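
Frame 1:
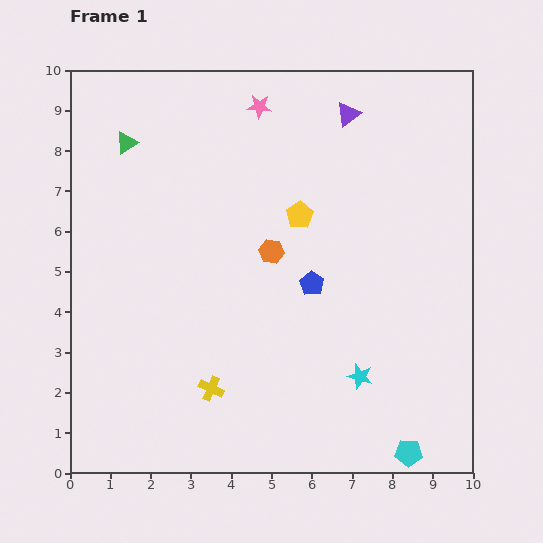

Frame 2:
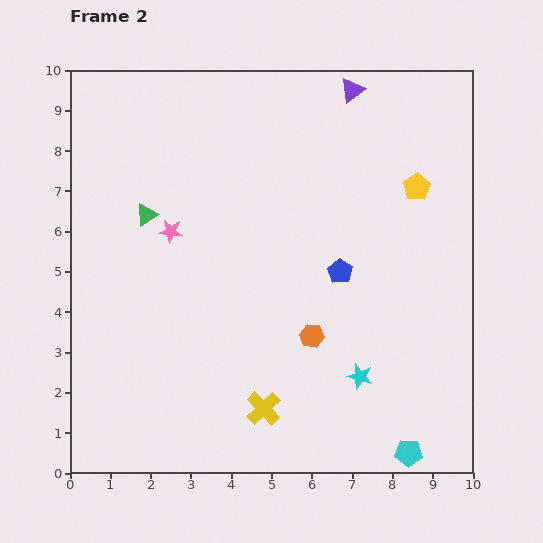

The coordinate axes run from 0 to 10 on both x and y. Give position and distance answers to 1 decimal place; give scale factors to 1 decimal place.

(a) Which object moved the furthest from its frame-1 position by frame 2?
the pink star

(moved 3.8; next 3.0)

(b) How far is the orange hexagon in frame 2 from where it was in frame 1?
2.3

The orange hexagon moved from (5.0, 5.5) to (6.0, 3.4), a distance of √(1.0² + 2.1²) ≈ 2.3.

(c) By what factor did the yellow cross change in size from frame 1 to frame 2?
1.4×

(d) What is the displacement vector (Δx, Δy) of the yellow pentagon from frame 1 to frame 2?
(2.9, 0.7)

The yellow pentagon was at (5.7, 6.4) in frame 1 and (8.6, 7.1) in frame 2.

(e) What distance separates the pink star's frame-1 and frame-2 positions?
3.8

The pink star moved from (4.7, 9.1) to (2.5, 6.0), a distance of √(2.2² + 3.1²) ≈ 3.8.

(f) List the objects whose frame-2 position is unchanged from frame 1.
the cyan pentagon, the cyan star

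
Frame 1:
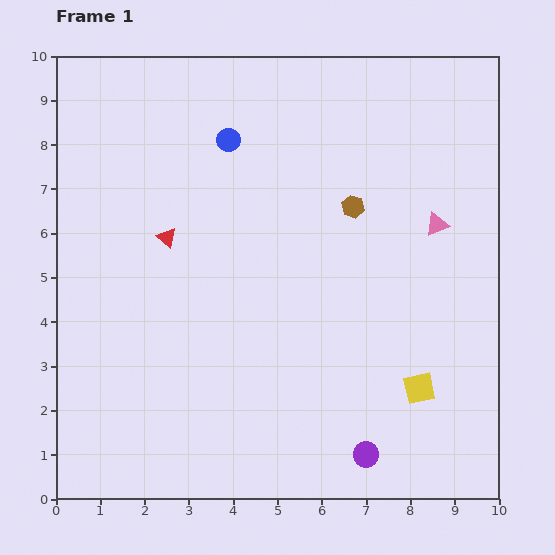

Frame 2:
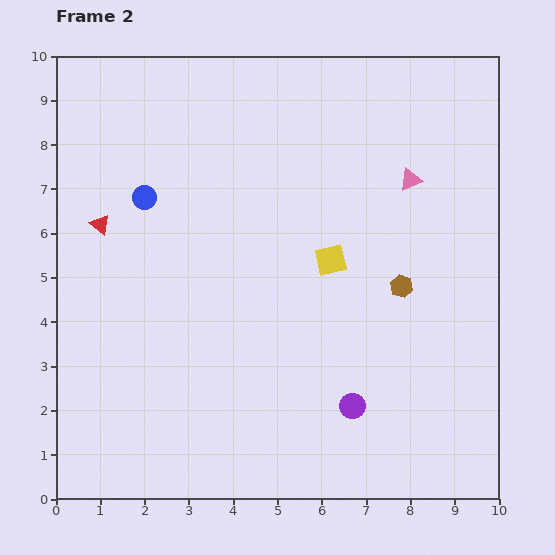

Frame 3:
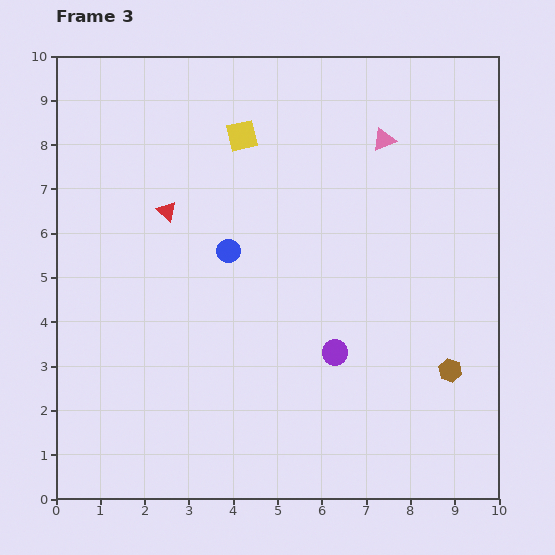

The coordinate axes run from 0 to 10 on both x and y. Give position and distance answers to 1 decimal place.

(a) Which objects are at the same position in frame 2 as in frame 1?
none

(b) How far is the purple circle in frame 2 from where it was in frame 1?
1.1

The purple circle moved from (7.0, 1.0) to (6.7, 2.1), a distance of √(0.3² + 1.1²) ≈ 1.1.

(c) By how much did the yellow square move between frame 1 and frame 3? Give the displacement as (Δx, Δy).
(-4.0, 5.7)

The yellow square was at (8.2, 2.5) in frame 1 and (4.2, 8.2) in frame 3.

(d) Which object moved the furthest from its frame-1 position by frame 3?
the yellow square

(moved 7.0; next 4.3)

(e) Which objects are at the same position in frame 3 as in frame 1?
none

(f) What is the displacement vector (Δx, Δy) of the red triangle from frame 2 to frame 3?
(1.5, 0.3)

The red triangle was at (1.0, 6.2) in frame 2 and (2.5, 6.5) in frame 3.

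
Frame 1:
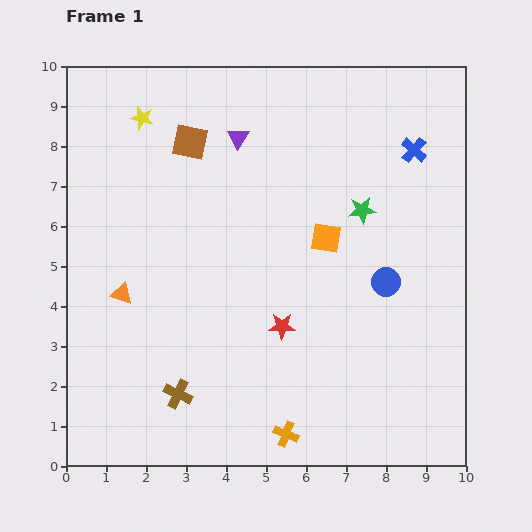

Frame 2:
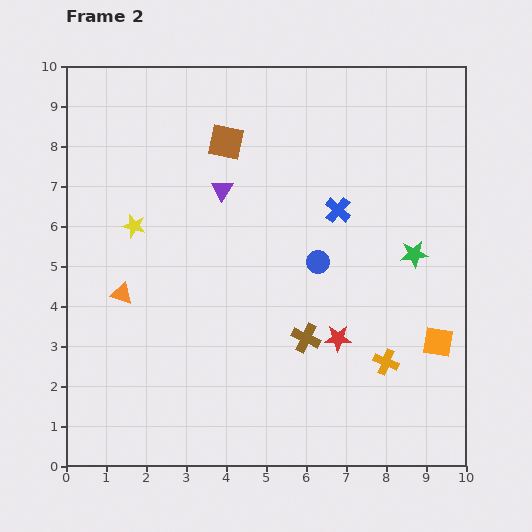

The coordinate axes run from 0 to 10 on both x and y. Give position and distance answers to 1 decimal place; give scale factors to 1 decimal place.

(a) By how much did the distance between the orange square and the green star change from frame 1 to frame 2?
+1.2

Distance in frame 1: 1.1. Distance in frame 2: 2.3.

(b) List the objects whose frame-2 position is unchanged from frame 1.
the orange triangle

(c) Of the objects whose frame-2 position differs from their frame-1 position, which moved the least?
the brown square

(moved 0.9)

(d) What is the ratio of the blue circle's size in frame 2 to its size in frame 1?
0.8×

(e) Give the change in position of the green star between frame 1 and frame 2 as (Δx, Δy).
(1.3, -1.1)

The green star was at (7.4, 6.4) in frame 1 and (8.7, 5.3) in frame 2.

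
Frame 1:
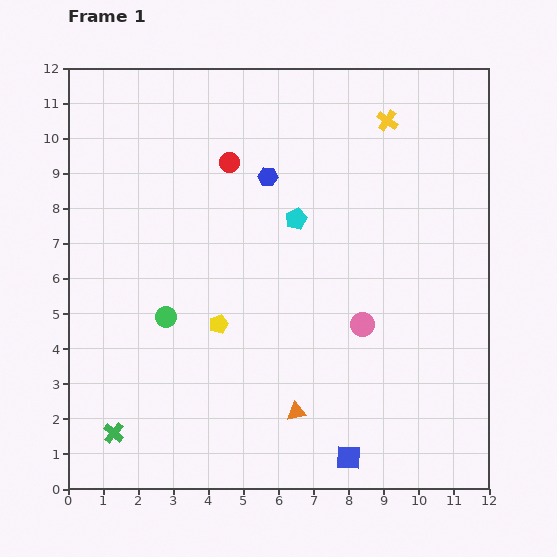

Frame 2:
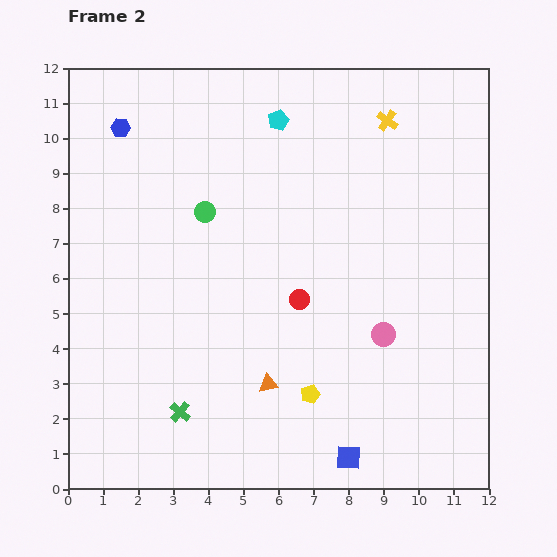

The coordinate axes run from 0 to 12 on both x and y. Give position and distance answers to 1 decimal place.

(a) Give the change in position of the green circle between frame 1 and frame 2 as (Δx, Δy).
(1.1, 3.0)

The green circle was at (2.8, 4.9) in frame 1 and (3.9, 7.9) in frame 2.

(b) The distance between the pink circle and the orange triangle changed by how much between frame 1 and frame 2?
+0.5

Distance in frame 1: 3.1. Distance in frame 2: 3.6.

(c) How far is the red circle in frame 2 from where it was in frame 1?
4.4

The red circle moved from (4.6, 9.3) to (6.6, 5.4), a distance of √(2.0² + 3.9²) ≈ 4.4.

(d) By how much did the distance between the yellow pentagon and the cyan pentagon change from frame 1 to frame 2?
+4.2

Distance in frame 1: 3.7. Distance in frame 2: 7.9.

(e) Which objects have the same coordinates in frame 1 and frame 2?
the blue square, the yellow cross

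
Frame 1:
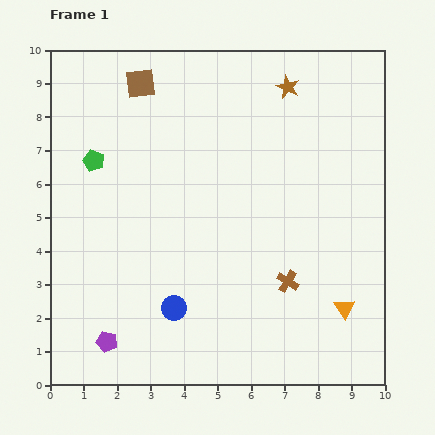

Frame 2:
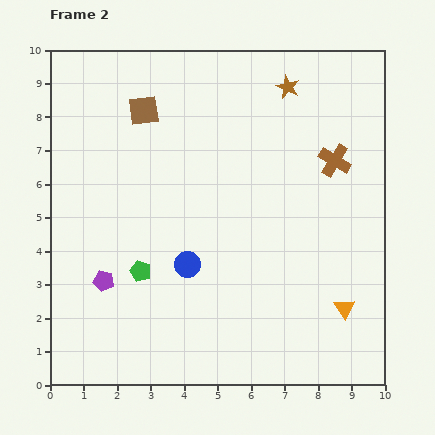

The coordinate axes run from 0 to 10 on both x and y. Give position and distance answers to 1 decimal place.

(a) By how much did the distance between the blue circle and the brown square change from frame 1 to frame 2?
-2.0

Distance in frame 1: 6.8. Distance in frame 2: 4.8.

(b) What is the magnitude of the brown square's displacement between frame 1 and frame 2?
0.8

The brown square moved from (2.7, 9.0) to (2.8, 8.2), a distance of √(0.1² + 0.8²) ≈ 0.8.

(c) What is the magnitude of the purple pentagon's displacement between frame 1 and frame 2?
1.8

The purple pentagon moved from (1.7, 1.3) to (1.6, 3.1), a distance of √(0.1² + 1.8²) ≈ 1.8.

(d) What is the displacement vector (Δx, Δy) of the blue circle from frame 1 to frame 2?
(0.4, 1.3)

The blue circle was at (3.7, 2.3) in frame 1 and (4.1, 3.6) in frame 2.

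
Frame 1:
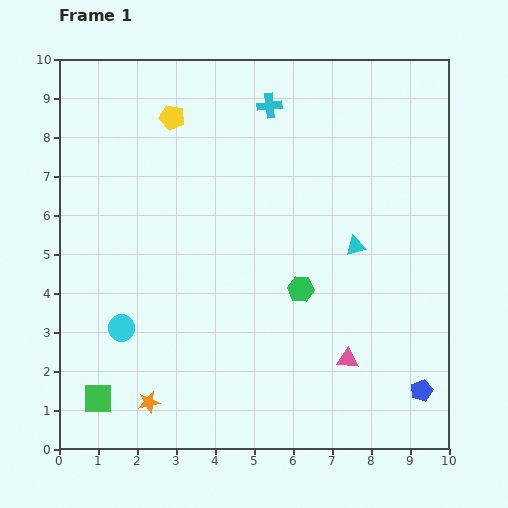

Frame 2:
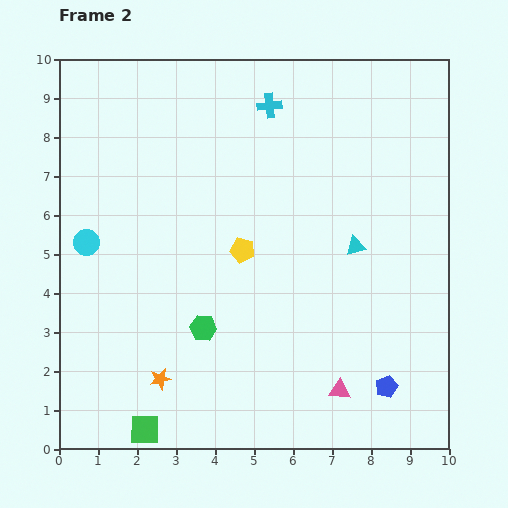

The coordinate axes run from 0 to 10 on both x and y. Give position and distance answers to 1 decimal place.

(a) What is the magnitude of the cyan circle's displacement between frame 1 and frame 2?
2.4

The cyan circle moved from (1.6, 3.1) to (0.7, 5.3), a distance of √(0.9² + 2.2²) ≈ 2.4.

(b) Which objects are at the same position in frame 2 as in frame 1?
the cyan cross, the cyan triangle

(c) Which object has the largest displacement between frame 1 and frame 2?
the yellow pentagon

(moved 3.8; next 2.7)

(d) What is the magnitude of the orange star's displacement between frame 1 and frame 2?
0.7

The orange star moved from (2.3, 1.2) to (2.6, 1.8), a distance of √(0.3² + 0.6²) ≈ 0.7.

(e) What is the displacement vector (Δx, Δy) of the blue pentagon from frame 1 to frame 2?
(-0.9, 0.1)

The blue pentagon was at (9.3, 1.5) in frame 1 and (8.4, 1.6) in frame 2.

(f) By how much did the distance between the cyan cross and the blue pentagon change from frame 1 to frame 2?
-0.5

Distance in frame 1: 8.3. Distance in frame 2: 7.8.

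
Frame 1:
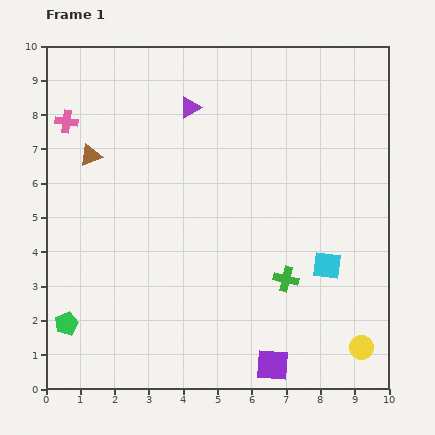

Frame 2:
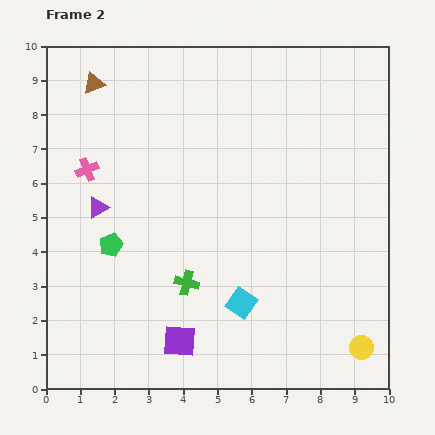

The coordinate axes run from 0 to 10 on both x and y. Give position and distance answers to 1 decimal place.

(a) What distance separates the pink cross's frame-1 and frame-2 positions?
1.5

The pink cross moved from (0.6, 7.8) to (1.2, 6.4), a distance of √(0.6² + 1.4²) ≈ 1.5.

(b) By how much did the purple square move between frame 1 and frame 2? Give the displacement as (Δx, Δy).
(-2.7, 0.7)

The purple square was at (6.6, 0.7) in frame 1 and (3.9, 1.4) in frame 2.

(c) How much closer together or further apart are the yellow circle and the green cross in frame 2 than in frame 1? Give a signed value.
+2.4

Distance in frame 1: 3.0. Distance in frame 2: 5.4.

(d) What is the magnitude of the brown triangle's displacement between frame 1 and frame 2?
2.1

The brown triangle moved from (1.3, 6.8) to (1.4, 8.9), a distance of √(0.1² + 2.1²) ≈ 2.1.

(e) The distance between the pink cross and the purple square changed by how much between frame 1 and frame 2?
-3.6

Distance in frame 1: 9.3. Distance in frame 2: 5.7.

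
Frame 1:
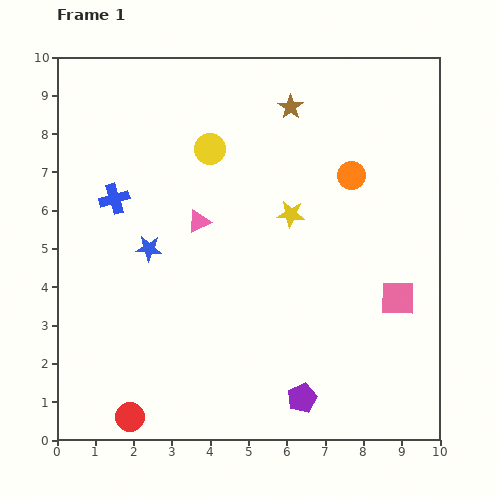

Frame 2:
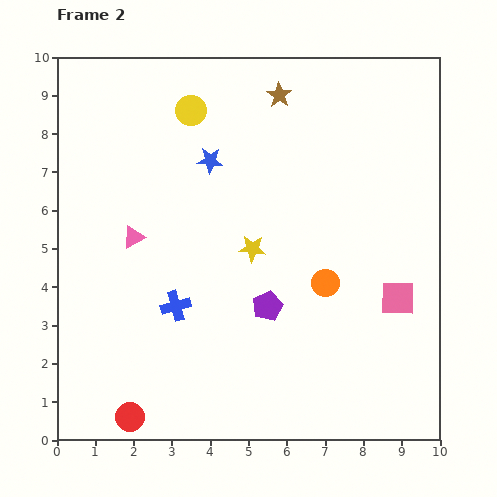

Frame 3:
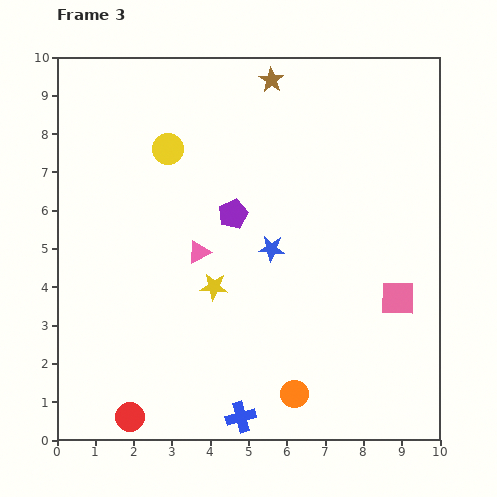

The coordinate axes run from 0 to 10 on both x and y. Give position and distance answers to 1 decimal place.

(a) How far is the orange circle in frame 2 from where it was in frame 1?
2.9

The orange circle moved from (7.7, 6.9) to (7.0, 4.1), a distance of √(0.7² + 2.8²) ≈ 2.9.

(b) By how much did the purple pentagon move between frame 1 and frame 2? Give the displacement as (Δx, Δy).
(-0.9, 2.4)

The purple pentagon was at (6.4, 1.1) in frame 1 and (5.5, 3.5) in frame 2.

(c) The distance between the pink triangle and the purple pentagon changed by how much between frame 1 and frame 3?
-4.0

Distance in frame 1: 5.3. Distance in frame 3: 1.3.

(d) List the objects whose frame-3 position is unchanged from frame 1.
the pink square, the red circle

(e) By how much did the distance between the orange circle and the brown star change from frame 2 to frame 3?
+3.2

Distance in frame 2: 5.0. Distance in frame 3: 8.2.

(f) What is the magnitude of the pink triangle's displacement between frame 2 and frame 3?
1.7

The pink triangle moved from (2.0, 5.3) to (3.7, 4.9), a distance of √(1.7² + 0.4²) ≈ 1.7.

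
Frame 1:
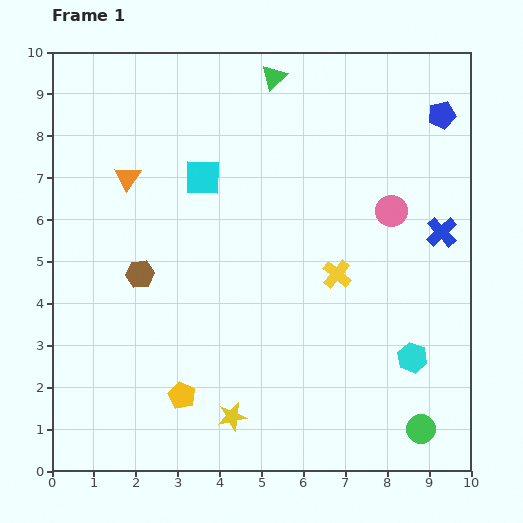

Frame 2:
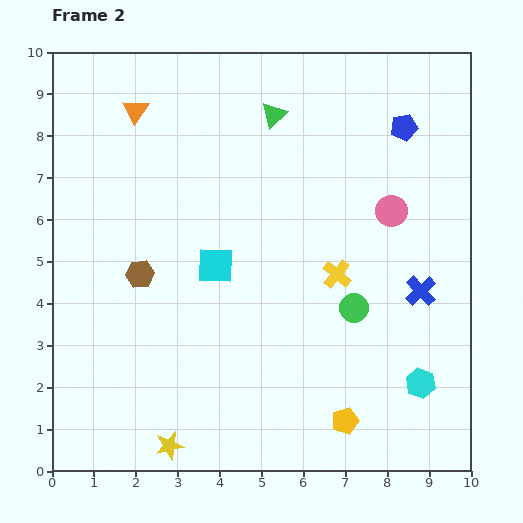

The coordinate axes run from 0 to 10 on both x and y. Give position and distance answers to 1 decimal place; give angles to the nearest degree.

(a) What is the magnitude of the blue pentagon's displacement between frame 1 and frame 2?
0.9

The blue pentagon moved from (9.3, 8.5) to (8.4, 8.2), a distance of √(0.9² + 0.3²) ≈ 0.9.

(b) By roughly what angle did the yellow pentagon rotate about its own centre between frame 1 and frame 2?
28° clockwise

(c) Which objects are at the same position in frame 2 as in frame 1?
the pink circle, the brown hexagon, the yellow cross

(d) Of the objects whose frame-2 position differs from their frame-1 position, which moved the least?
the cyan hexagon

(moved 0.6)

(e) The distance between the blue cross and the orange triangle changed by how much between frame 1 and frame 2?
+0.4

Distance in frame 1: 7.6. Distance in frame 2: 8.0.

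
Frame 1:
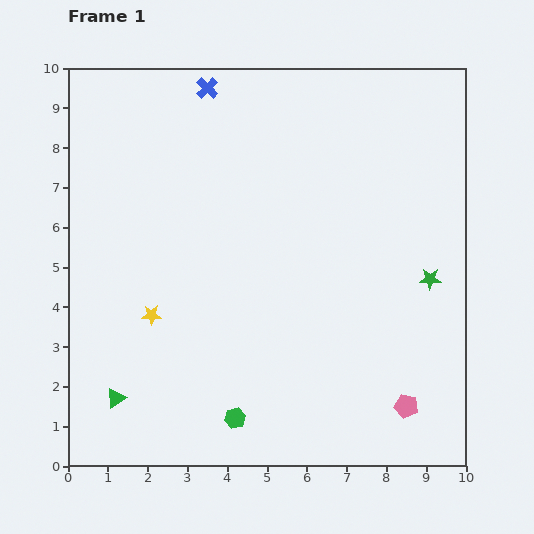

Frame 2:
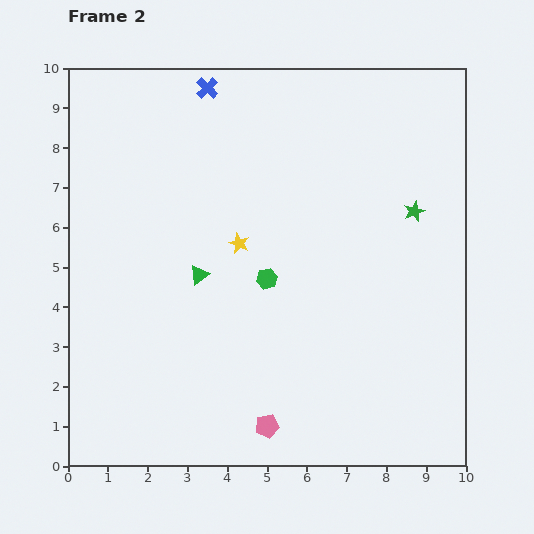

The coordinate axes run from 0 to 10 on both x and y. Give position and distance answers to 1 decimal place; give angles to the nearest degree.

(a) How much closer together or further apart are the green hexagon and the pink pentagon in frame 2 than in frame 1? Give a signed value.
-0.6

Distance in frame 1: 4.3. Distance in frame 2: 3.7.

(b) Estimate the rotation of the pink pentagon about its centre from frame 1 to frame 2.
25° counter-clockwise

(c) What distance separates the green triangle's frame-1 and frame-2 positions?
3.7

The green triangle moved from (1.2, 1.7) to (3.3, 4.8), a distance of √(2.1² + 3.1²) ≈ 3.7.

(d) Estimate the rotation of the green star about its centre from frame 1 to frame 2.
25° counter-clockwise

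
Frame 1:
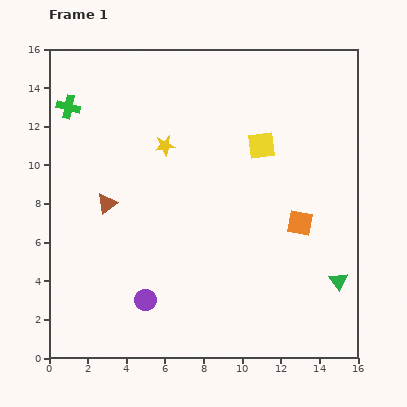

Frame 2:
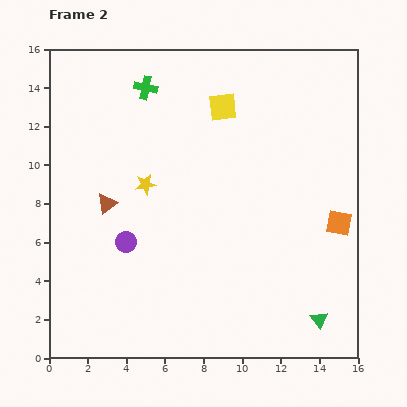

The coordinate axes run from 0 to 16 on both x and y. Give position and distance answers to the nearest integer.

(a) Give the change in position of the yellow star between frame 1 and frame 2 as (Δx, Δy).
(-1, -2)

The yellow star was at (6, 11) in frame 1 and (5, 9) in frame 2.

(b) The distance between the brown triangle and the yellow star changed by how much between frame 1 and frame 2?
-2

Distance in frame 1: 4. Distance in frame 2: 2.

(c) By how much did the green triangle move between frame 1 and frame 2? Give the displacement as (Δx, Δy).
(-1, -2)

The green triangle was at (15, 4) in frame 1 and (14, 2) in frame 2.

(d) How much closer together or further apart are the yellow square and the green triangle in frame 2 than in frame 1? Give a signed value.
+4

Distance in frame 1: 8. Distance in frame 2: 12.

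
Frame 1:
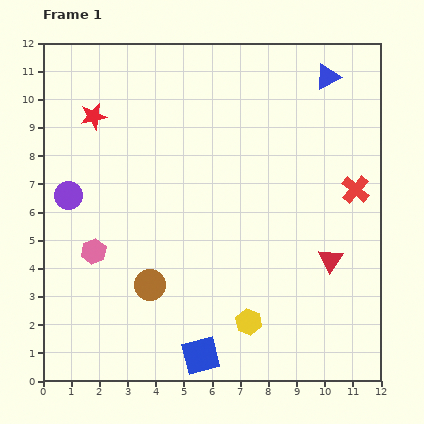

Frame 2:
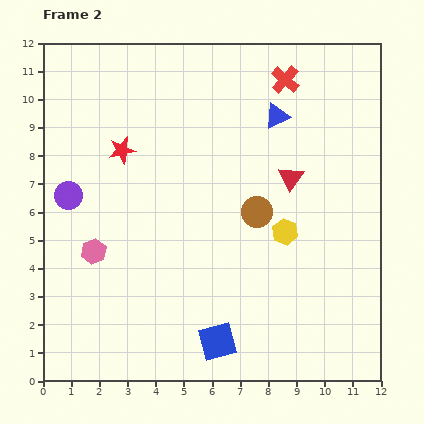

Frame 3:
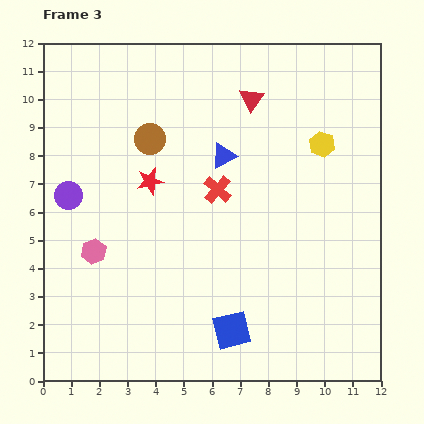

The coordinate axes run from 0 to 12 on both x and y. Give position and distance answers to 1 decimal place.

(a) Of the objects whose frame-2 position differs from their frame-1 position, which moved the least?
the blue square

(moved 0.8)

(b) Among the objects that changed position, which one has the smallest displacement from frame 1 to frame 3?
the blue square

(moved 1.4)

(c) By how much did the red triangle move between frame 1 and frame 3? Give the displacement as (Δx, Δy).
(-2.8, 5.7)

The red triangle was at (10.2, 4.3) in frame 1 and (7.4, 10.0) in frame 3.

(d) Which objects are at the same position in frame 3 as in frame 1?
the pink hexagon, the purple circle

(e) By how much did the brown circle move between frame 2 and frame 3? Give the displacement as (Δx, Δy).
(-3.8, 2.6)

The brown circle was at (7.6, 6.0) in frame 2 and (3.8, 8.6) in frame 3.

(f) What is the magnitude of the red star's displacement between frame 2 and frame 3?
1.5

The red star moved from (2.8, 8.2) to (3.8, 7.1), a distance of √(1.0² + 1.1²) ≈ 1.5.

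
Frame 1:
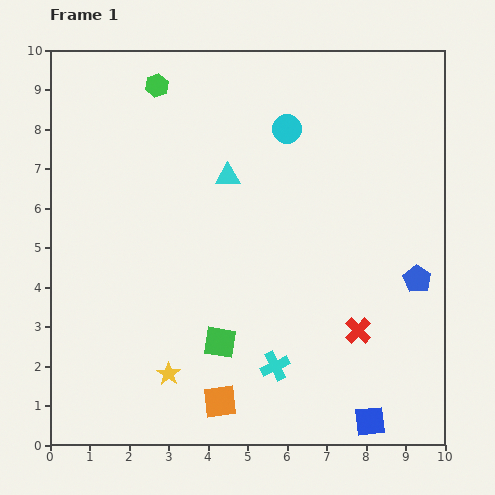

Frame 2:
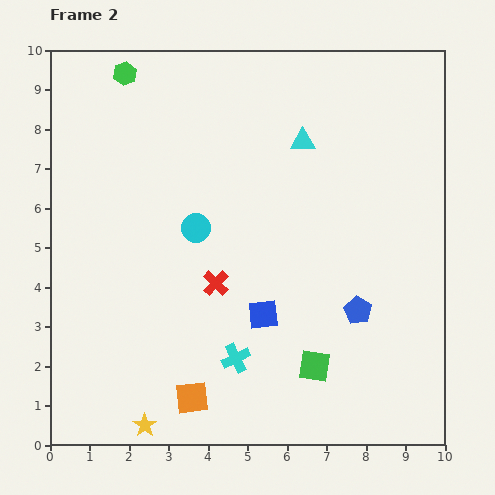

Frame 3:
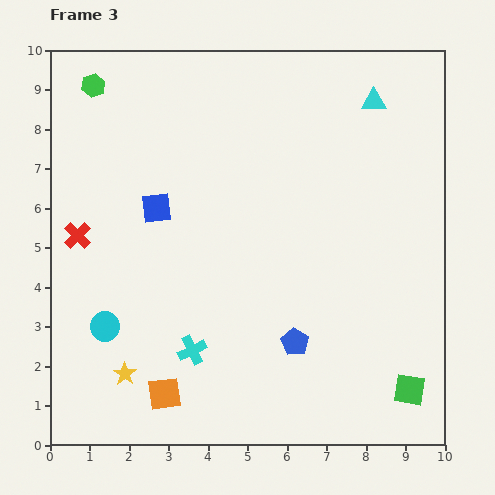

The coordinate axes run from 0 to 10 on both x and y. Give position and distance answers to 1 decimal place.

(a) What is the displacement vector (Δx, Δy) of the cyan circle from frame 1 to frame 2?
(-2.3, -2.5)

The cyan circle was at (6.0, 8.0) in frame 1 and (3.7, 5.5) in frame 2.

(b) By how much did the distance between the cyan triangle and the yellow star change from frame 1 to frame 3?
+4.1

Distance in frame 1: 5.2. Distance in frame 3: 9.3.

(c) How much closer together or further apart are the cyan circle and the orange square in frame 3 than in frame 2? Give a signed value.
-2.0

Distance in frame 2: 4.3. Distance in frame 3: 2.3.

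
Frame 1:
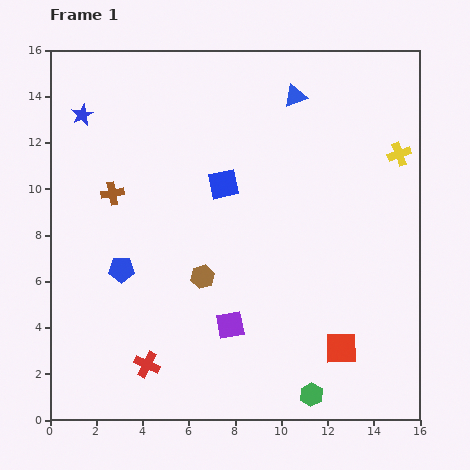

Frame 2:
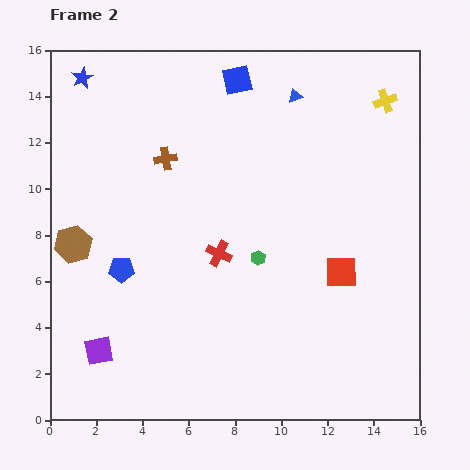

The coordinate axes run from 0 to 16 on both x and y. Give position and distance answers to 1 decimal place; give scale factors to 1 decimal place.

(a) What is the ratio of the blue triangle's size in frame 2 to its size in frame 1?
0.6×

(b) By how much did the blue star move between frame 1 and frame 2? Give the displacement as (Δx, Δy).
(0.0, 1.6)

The blue star was at (1.4, 13.2) in frame 1 and (1.4, 14.8) in frame 2.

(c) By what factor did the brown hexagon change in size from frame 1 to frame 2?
1.6×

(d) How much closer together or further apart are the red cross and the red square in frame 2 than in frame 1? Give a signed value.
-3.0

Distance in frame 1: 8.4. Distance in frame 2: 5.4.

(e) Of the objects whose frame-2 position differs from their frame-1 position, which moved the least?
the blue star

(moved 1.6)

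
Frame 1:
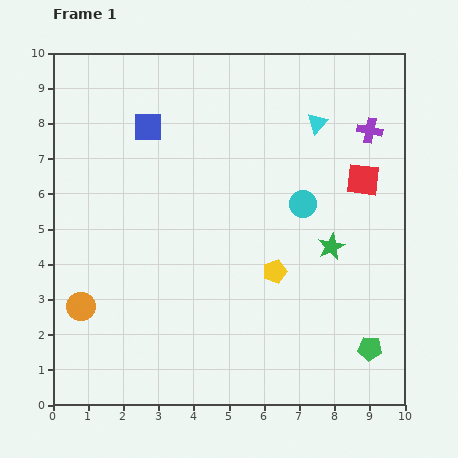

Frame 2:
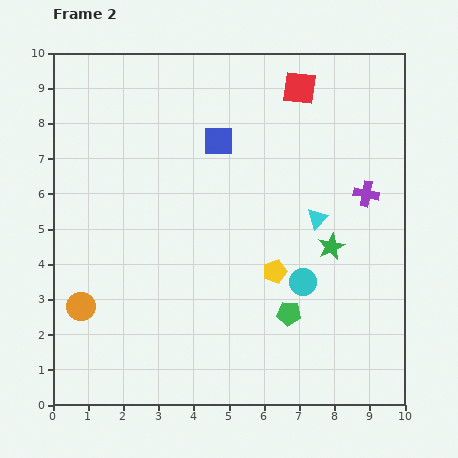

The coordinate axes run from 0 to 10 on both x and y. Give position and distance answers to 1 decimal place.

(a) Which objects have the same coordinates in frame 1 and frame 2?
the green star, the yellow pentagon, the orange circle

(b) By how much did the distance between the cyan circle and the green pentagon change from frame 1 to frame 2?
-3.5

Distance in frame 1: 4.5. Distance in frame 2: 1.0.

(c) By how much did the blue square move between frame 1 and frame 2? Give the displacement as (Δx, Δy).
(2.0, -0.4)

The blue square was at (2.7, 7.9) in frame 1 and (4.7, 7.5) in frame 2.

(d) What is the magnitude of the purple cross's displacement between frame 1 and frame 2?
1.8

The purple cross moved from (9.0, 7.8) to (8.9, 6.0), a distance of √(0.1² + 1.8²) ≈ 1.8.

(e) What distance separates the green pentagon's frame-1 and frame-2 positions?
2.5

The green pentagon moved from (9.0, 1.6) to (6.7, 2.6), a distance of √(2.3² + 1.0²) ≈ 2.5.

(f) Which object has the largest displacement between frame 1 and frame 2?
the red square

(moved 3.2; next 2.7)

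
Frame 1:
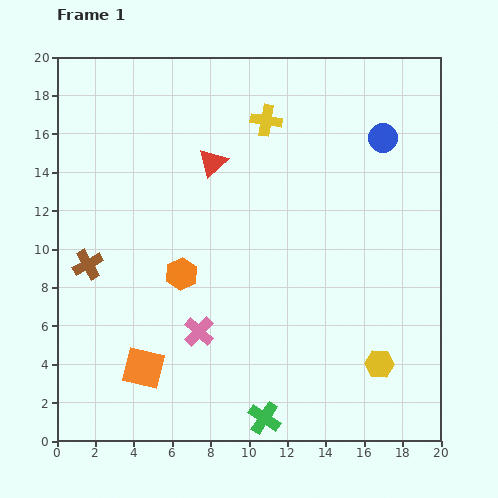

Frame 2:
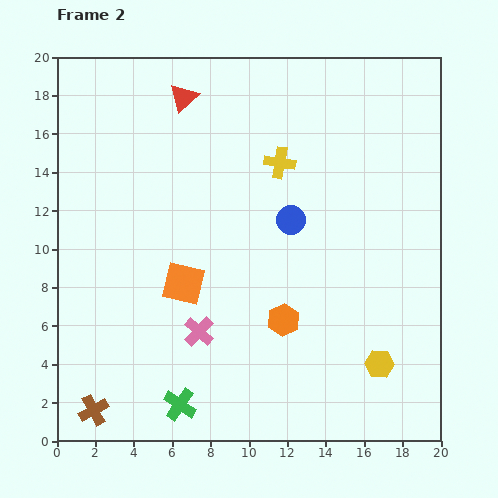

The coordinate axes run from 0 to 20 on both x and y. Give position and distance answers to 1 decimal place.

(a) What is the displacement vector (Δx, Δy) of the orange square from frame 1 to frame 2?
(2.1, 4.4)

The orange square was at (4.5, 3.8) in frame 1 and (6.6, 8.2) in frame 2.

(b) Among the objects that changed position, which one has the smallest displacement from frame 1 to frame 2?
the yellow cross

(moved 2.3)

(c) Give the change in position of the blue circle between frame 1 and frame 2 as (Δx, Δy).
(-4.8, -4.3)

The blue circle was at (17.0, 15.8) in frame 1 and (12.2, 11.5) in frame 2.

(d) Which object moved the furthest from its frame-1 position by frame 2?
the brown cross

(moved 7.6; next 6.4)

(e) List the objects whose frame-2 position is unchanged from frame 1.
the pink cross, the yellow hexagon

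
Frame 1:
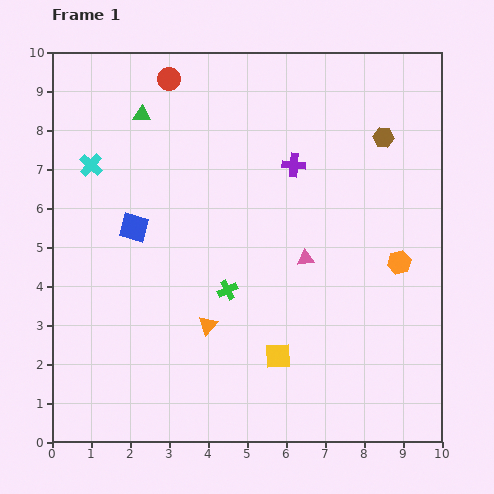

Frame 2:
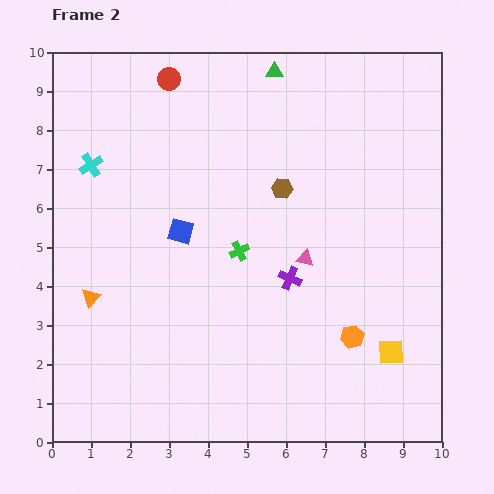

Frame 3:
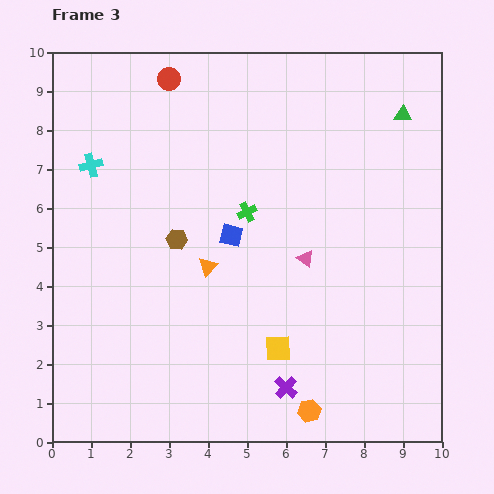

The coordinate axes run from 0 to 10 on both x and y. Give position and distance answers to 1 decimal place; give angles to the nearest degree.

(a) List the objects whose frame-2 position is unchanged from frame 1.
the red circle, the pink triangle, the cyan cross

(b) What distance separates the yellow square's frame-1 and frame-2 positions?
2.9

The yellow square moved from (5.8, 2.2) to (8.7, 2.3), a distance of √(2.9² + 0.1²) ≈ 2.9.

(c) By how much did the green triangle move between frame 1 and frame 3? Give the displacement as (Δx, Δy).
(6.7, 0.0)

The green triangle was at (2.3, 8.4) in frame 1 and (9.0, 8.4) in frame 3.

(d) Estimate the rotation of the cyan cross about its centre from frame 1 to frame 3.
36° clockwise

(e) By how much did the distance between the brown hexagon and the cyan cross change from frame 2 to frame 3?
-2.0

Distance in frame 2: 4.9. Distance in frame 3: 2.9.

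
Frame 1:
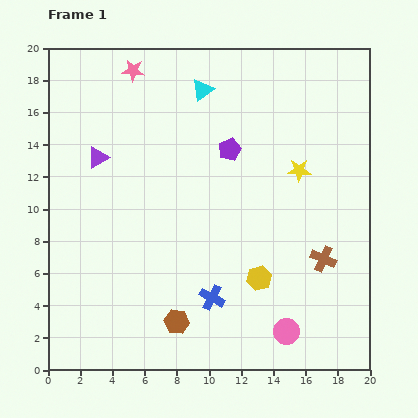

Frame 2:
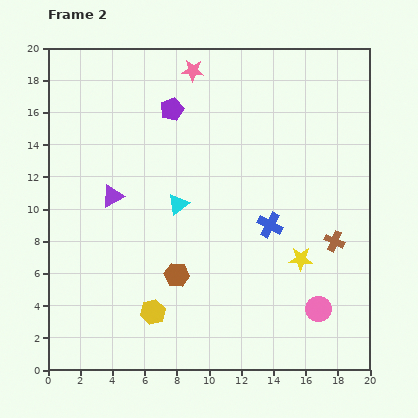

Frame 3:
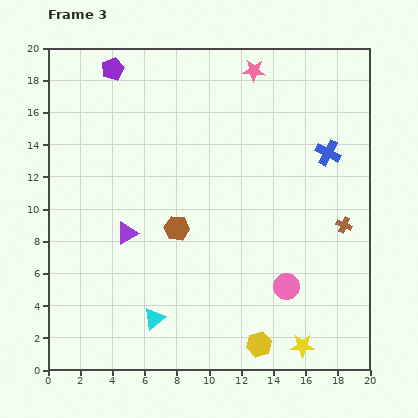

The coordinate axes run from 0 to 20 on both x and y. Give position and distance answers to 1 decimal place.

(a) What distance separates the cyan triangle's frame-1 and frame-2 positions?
7.3

The cyan triangle moved from (9.6, 17.4) to (8.1, 10.3), a distance of √(1.5² + 7.1²) ≈ 7.3.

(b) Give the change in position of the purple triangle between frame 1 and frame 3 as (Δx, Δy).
(1.8, -4.7)

The purple triangle was at (3.1, 13.2) in frame 1 and (4.9, 8.5) in frame 3.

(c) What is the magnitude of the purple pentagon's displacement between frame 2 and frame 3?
4.5

The purple pentagon moved from (7.7, 16.2) to (4.0, 18.7), a distance of √(3.7² + 2.5²) ≈ 4.5.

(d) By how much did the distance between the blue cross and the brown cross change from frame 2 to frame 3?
+0.5

Distance in frame 2: 4.1. Distance in frame 3: 4.6.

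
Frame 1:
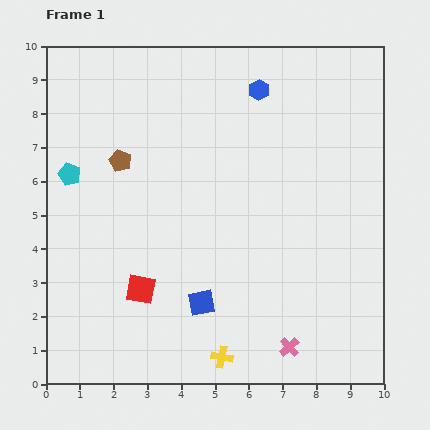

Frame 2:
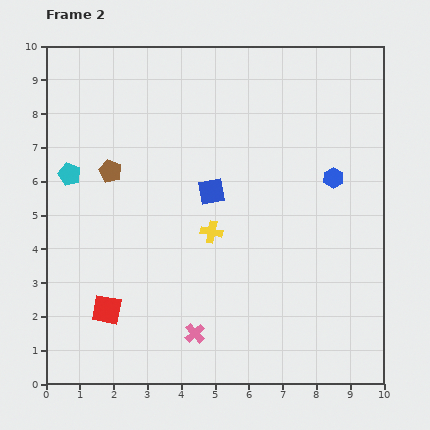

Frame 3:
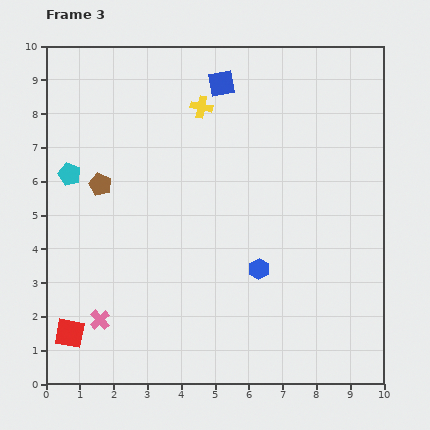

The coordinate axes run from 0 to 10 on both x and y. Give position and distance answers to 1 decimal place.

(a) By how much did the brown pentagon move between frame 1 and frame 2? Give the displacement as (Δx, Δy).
(-0.3, -0.3)

The brown pentagon was at (2.2, 6.6) in frame 1 and (1.9, 6.3) in frame 2.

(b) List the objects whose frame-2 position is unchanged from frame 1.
the cyan pentagon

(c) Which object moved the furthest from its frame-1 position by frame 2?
the yellow cross

(moved 3.7; next 3.4)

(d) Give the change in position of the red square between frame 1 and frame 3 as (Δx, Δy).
(-2.1, -1.3)

The red square was at (2.8, 2.8) in frame 1 and (0.7, 1.5) in frame 3.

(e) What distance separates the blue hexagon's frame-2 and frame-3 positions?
3.5

The blue hexagon moved from (8.5, 6.1) to (6.3, 3.4), a distance of √(2.2² + 2.7²) ≈ 3.5.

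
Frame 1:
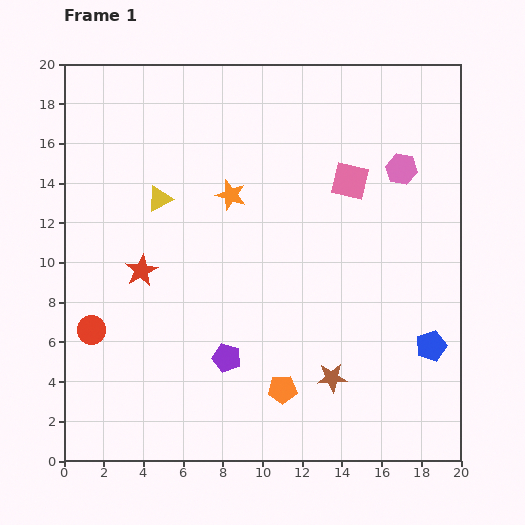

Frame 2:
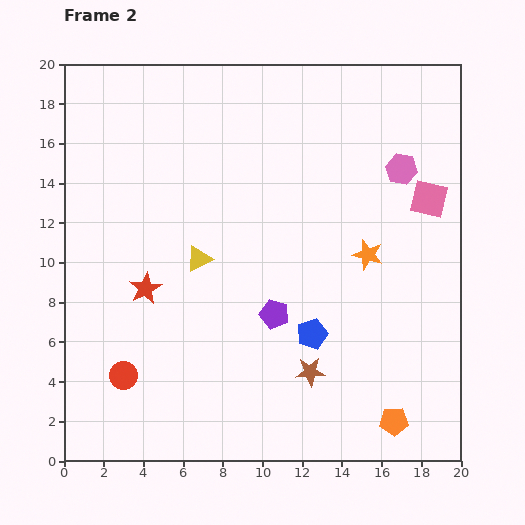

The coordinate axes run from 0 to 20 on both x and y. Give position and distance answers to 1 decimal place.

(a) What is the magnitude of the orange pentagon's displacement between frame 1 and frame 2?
5.8

The orange pentagon moved from (11.0, 3.6) to (16.6, 2.0), a distance of √(5.6² + 1.6²) ≈ 5.8.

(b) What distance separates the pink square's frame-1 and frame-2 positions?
4.1

The pink square moved from (14.4, 14.1) to (18.4, 13.2), a distance of √(4.0² + 0.9²) ≈ 4.1.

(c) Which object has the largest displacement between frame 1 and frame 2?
the orange star

(moved 7.5; next 6.0)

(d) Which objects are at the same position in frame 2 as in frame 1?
the pink hexagon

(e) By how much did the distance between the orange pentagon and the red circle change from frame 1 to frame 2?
+3.7

Distance in frame 1: 10.1. Distance in frame 2: 13.8.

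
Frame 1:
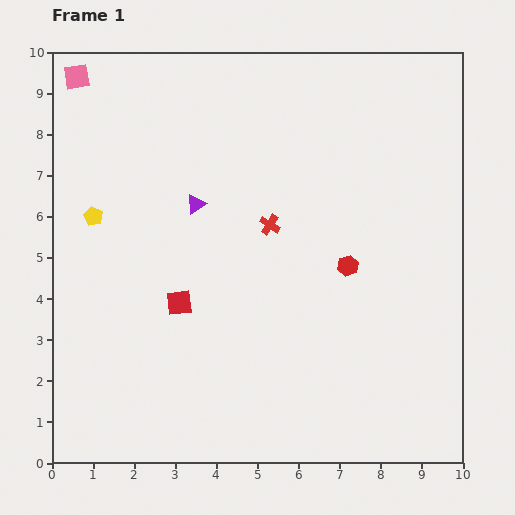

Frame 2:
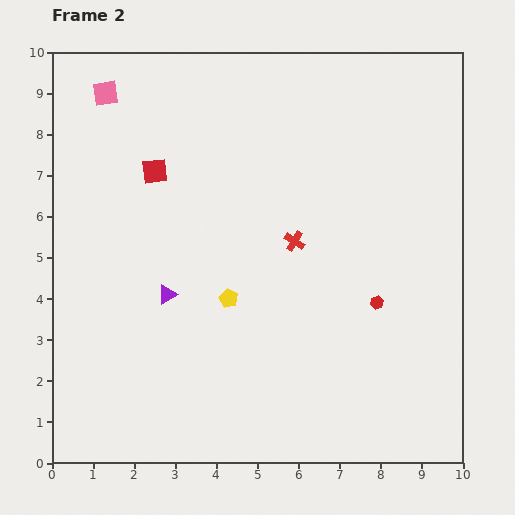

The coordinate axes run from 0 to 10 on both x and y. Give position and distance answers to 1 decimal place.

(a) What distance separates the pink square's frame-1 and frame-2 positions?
0.8

The pink square moved from (0.6, 9.4) to (1.3, 9.0), a distance of √(0.7² + 0.4²) ≈ 0.8.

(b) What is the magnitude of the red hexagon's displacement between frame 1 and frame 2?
1.1

The red hexagon moved from (7.2, 4.8) to (7.9, 3.9), a distance of √(0.7² + 0.9²) ≈ 1.1.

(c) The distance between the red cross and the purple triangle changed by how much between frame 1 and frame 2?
+1.5

Distance in frame 1: 1.9. Distance in frame 2: 3.4.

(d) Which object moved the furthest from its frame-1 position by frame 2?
the yellow pentagon

(moved 3.9; next 3.3)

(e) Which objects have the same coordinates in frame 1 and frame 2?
none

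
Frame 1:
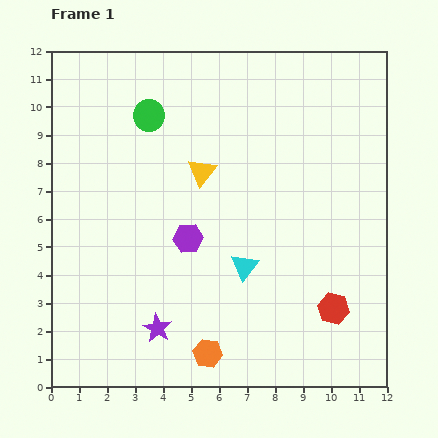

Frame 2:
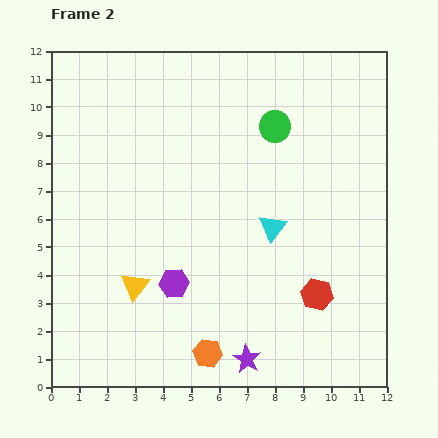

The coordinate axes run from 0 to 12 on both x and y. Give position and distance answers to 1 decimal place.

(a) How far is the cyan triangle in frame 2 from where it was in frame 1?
1.7

The cyan triangle moved from (6.9, 4.3) to (7.9, 5.7), a distance of √(1.0² + 1.4²) ≈ 1.7.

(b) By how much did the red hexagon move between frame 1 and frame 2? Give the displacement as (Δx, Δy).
(-0.6, 0.5)

The red hexagon was at (10.1, 2.8) in frame 1 and (9.5, 3.3) in frame 2.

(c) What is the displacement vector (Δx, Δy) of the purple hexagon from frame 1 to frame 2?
(-0.5, -1.6)

The purple hexagon was at (4.9, 5.3) in frame 1 and (4.4, 3.7) in frame 2.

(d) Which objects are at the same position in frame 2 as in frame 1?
the orange hexagon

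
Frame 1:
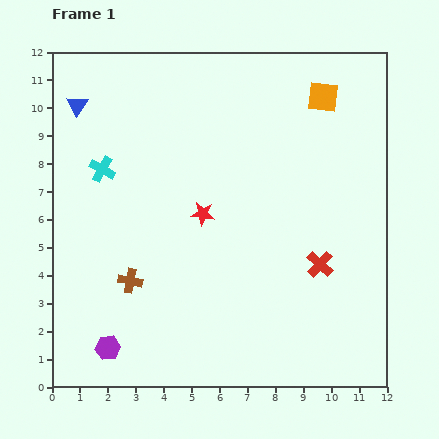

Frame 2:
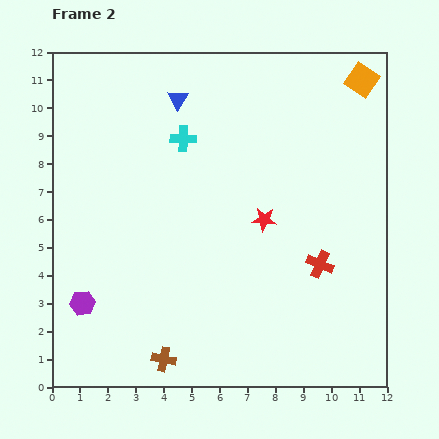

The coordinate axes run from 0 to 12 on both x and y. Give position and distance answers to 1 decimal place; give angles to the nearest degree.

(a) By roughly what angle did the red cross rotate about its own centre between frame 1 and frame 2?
18° counter-clockwise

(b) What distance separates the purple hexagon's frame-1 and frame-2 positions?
1.8

The purple hexagon moved from (2.0, 1.4) to (1.1, 3.0), a distance of √(0.9² + 1.6²) ≈ 1.8.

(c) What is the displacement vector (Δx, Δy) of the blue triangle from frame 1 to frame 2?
(3.6, 0.2)

The blue triangle was at (0.9, 10.1) in frame 1 and (4.5, 10.3) in frame 2.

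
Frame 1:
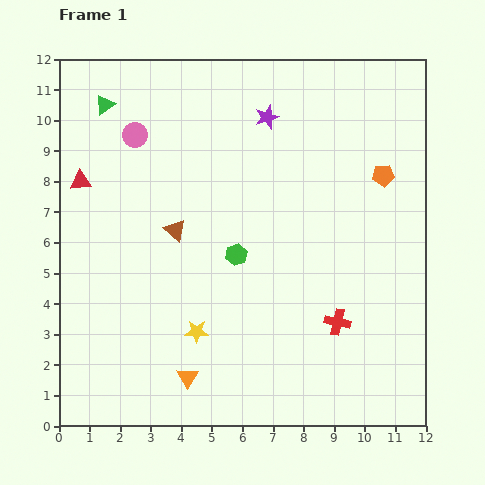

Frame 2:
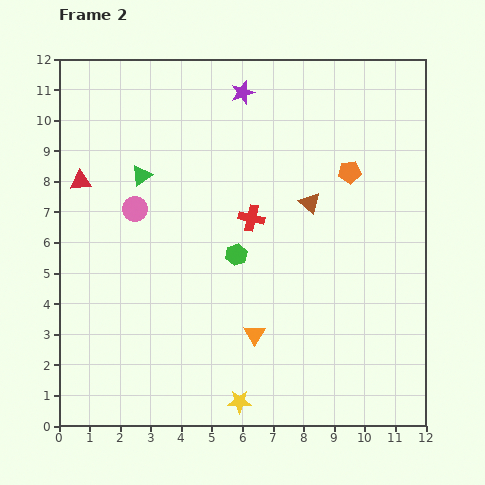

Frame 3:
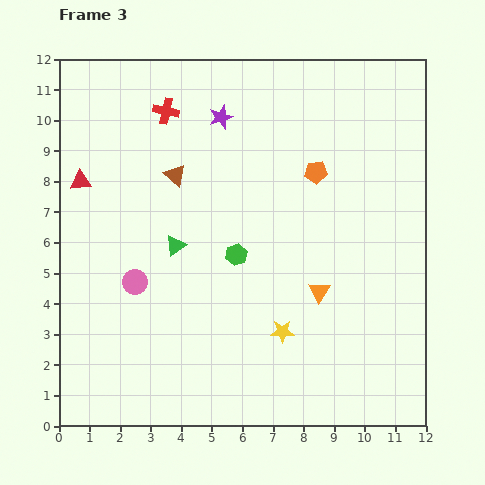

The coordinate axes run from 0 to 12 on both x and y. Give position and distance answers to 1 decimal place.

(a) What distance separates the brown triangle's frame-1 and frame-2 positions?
4.5

The brown triangle moved from (3.8, 6.4) to (8.2, 7.3), a distance of √(4.4² + 0.9²) ≈ 4.5.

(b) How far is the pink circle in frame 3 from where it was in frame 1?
4.8

The pink circle moved from (2.5, 9.5) to (2.5, 4.7), a distance of √(0.0² + 4.8²) ≈ 4.8.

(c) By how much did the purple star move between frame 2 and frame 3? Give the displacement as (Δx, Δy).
(-0.7, -0.8)

The purple star was at (6.0, 10.9) in frame 2 and (5.3, 10.1) in frame 3.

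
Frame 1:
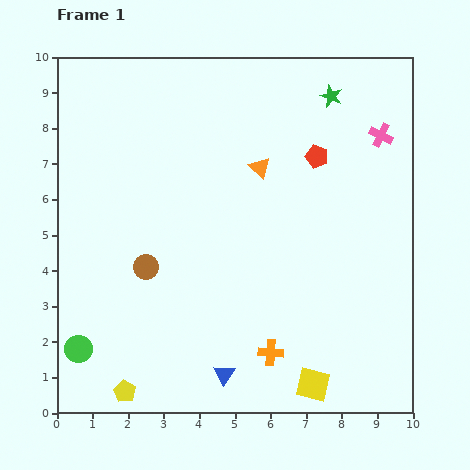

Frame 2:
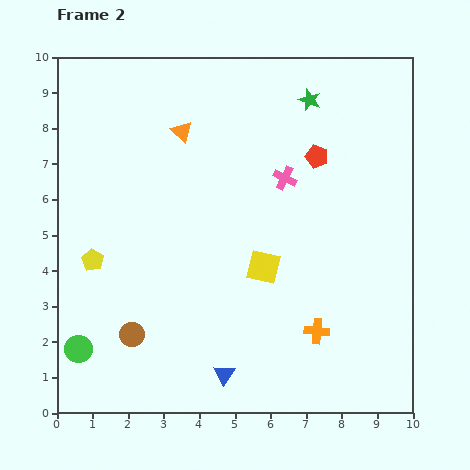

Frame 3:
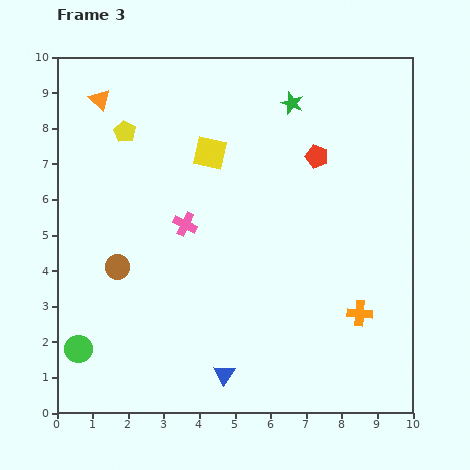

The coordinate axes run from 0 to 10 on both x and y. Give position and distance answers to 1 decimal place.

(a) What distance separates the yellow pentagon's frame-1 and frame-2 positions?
3.8

The yellow pentagon moved from (1.9, 0.6) to (1.0, 4.3), a distance of √(0.9² + 3.7²) ≈ 3.8.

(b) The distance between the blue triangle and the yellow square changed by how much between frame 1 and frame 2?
+0.7

Distance in frame 1: 2.5. Distance in frame 2: 3.2.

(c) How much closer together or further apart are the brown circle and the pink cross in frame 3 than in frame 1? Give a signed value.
-5.4

Distance in frame 1: 7.6. Distance in frame 3: 2.2.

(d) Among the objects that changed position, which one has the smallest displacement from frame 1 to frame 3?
the brown circle

(moved 0.8)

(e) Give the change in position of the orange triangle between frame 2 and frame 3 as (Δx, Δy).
(-2.3, 0.9)

The orange triangle was at (3.5, 7.9) in frame 2 and (1.2, 8.8) in frame 3.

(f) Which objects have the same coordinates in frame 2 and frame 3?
the blue triangle, the green circle, the red pentagon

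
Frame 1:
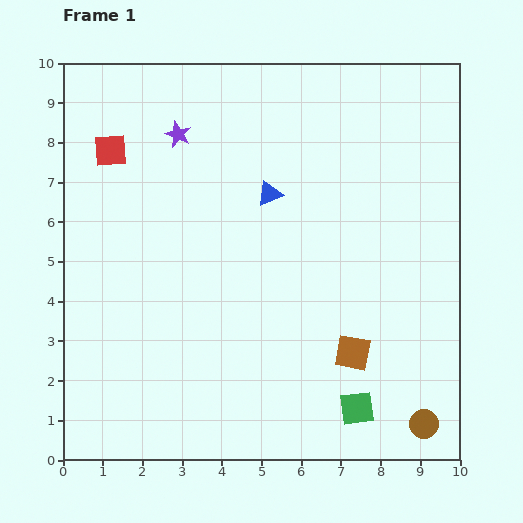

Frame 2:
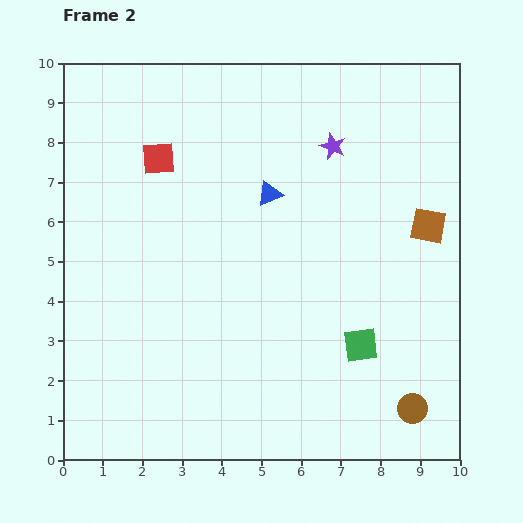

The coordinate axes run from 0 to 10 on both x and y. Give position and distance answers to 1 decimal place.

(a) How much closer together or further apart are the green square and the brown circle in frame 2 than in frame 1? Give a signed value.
+0.4

Distance in frame 1: 1.7. Distance in frame 2: 2.1.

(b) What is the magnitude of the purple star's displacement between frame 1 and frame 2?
3.9

The purple star moved from (2.9, 8.2) to (6.8, 7.9), a distance of √(3.9² + 0.3²) ≈ 3.9.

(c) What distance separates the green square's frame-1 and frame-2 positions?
1.6

The green square moved from (7.4, 1.3) to (7.5, 2.9), a distance of √(0.1² + 1.6²) ≈ 1.6.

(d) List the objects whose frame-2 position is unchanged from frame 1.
the blue triangle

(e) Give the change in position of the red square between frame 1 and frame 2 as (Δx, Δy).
(1.2, -0.2)

The red square was at (1.2, 7.8) in frame 1 and (2.4, 7.6) in frame 2.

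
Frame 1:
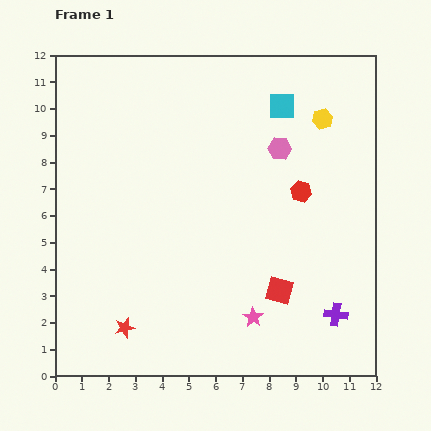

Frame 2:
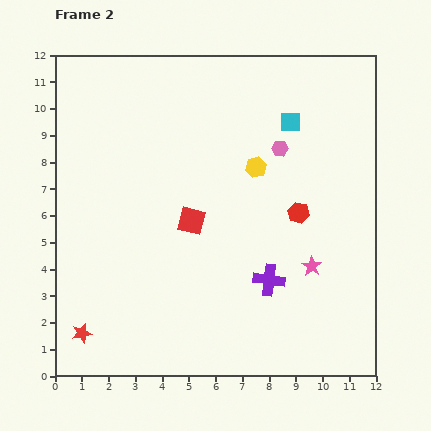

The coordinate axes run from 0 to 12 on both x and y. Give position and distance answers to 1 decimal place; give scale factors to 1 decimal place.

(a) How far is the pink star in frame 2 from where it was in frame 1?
2.9

The pink star moved from (7.4, 2.2) to (9.6, 4.1), a distance of √(2.2² + 1.9²) ≈ 2.9.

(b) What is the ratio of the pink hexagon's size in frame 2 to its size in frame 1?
0.7×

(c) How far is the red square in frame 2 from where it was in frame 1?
4.2

The red square moved from (8.4, 3.2) to (5.1, 5.8), a distance of √(3.3² + 2.6²) ≈ 4.2.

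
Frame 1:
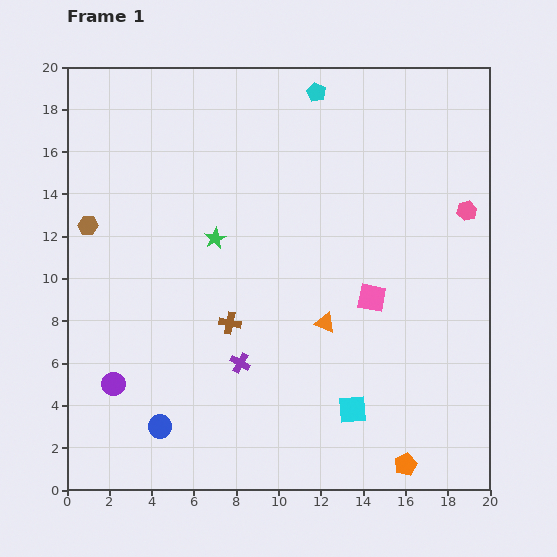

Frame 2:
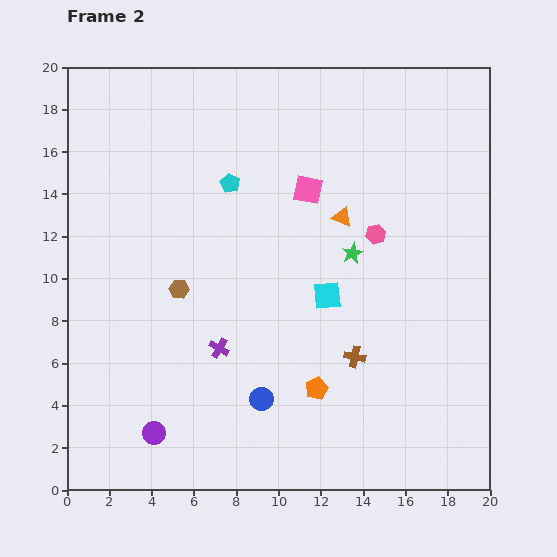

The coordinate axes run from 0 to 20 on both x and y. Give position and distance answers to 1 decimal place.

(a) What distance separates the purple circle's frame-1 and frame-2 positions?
3.0

The purple circle moved from (2.2, 5.0) to (4.1, 2.7), a distance of √(1.9² + 2.3²) ≈ 3.0.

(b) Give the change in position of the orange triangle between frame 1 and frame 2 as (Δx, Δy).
(0.8, 5.0)

The orange triangle was at (12.2, 7.9) in frame 1 and (13.0, 12.9) in frame 2.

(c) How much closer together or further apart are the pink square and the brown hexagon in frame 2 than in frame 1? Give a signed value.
-6.1

Distance in frame 1: 13.8. Distance in frame 2: 7.7.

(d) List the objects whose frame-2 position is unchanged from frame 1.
none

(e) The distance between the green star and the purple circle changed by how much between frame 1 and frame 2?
+4.3

Distance in frame 1: 8.4. Distance in frame 2: 12.7.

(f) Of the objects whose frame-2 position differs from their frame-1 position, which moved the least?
the purple cross

(moved 1.2)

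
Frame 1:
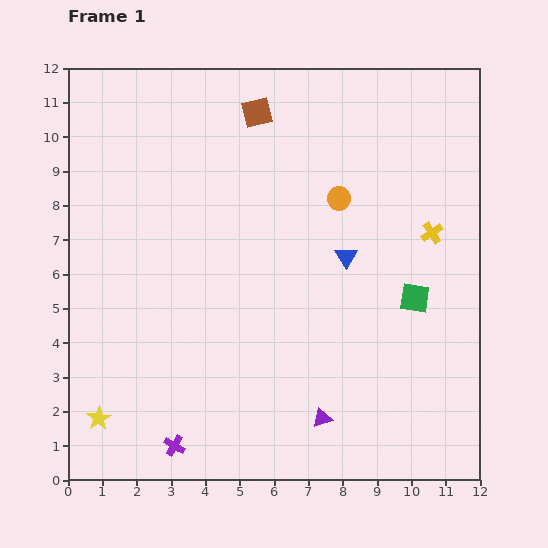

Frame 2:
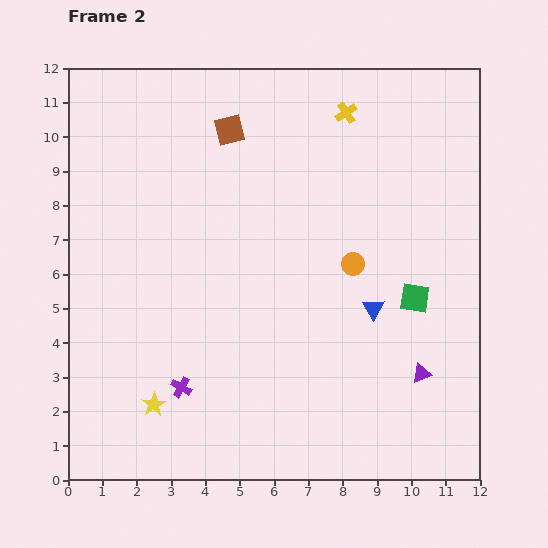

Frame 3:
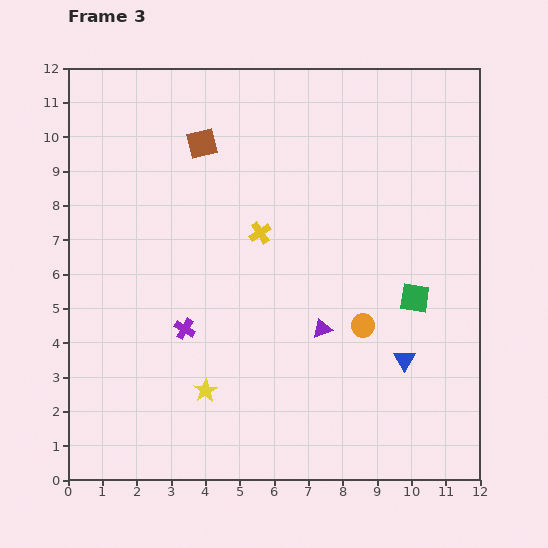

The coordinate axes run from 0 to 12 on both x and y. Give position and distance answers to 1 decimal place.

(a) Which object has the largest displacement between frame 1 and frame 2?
the yellow cross

(moved 4.3; next 3.2)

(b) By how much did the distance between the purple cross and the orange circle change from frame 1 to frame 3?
-3.5

Distance in frame 1: 8.7. Distance in frame 3: 5.2.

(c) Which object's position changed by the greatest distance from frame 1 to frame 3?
the yellow cross

(moved 5.0; next 3.8)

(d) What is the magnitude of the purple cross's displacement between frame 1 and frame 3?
3.4

The purple cross moved from (3.1, 1.0) to (3.4, 4.4), a distance of √(0.3² + 3.4²) ≈ 3.4.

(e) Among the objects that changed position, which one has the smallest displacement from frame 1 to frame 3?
the brown square

(moved 1.8)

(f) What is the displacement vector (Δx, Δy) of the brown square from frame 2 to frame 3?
(-0.8, -0.4)

The brown square was at (4.7, 10.2) in frame 2 and (3.9, 9.8) in frame 3.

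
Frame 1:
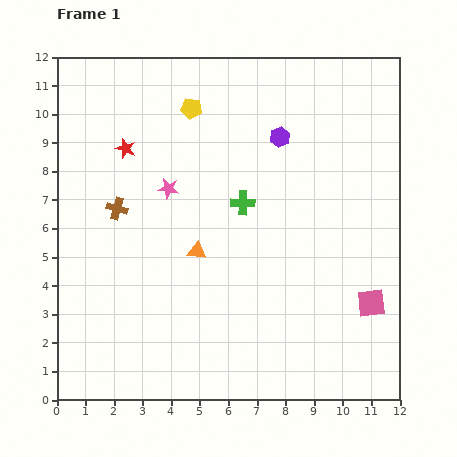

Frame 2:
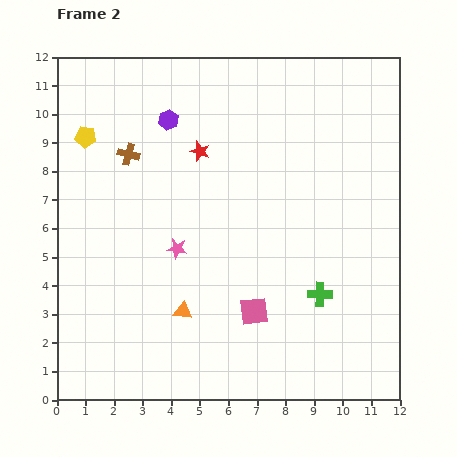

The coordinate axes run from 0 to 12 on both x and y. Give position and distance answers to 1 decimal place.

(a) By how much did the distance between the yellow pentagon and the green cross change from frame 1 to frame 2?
+6.1

Distance in frame 1: 3.8. Distance in frame 2: 9.9.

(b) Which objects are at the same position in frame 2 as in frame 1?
none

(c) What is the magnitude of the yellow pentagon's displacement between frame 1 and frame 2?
3.8

The yellow pentagon moved from (4.7, 10.2) to (1.0, 9.2), a distance of √(3.7² + 1.0²) ≈ 3.8.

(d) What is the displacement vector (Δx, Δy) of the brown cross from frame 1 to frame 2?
(0.4, 1.9)

The brown cross was at (2.1, 6.7) in frame 1 and (2.5, 8.6) in frame 2.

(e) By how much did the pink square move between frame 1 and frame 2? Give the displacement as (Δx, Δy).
(-4.1, -0.3)

The pink square was at (11.0, 3.4) in frame 1 and (6.9, 3.1) in frame 2.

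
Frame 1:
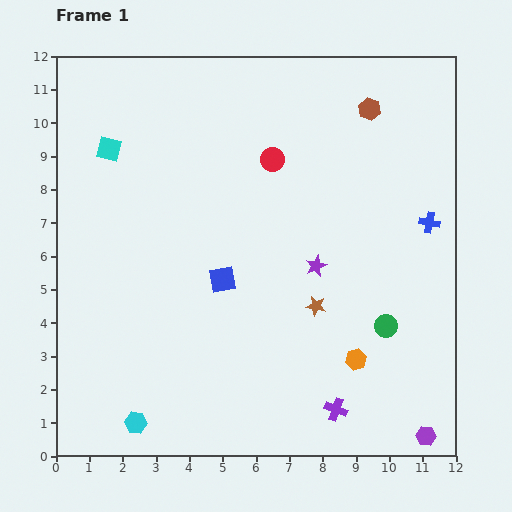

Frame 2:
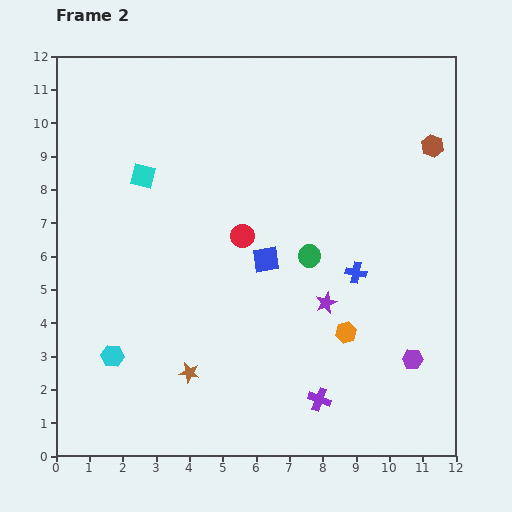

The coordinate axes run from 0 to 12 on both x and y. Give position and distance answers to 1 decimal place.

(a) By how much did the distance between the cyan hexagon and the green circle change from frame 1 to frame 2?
-1.4

Distance in frame 1: 8.0. Distance in frame 2: 6.6.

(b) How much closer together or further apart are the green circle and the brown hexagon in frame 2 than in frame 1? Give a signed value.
-1.5

Distance in frame 1: 6.5. Distance in frame 2: 5.0.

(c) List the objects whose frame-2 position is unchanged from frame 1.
none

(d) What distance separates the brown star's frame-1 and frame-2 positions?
4.3

The brown star moved from (7.8, 4.5) to (4.0, 2.5), a distance of √(3.8² + 2.0²) ≈ 4.3.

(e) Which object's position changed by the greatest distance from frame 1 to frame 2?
the brown star

(moved 4.3; next 3.1)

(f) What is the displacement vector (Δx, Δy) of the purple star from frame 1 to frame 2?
(0.3, -1.1)

The purple star was at (7.8, 5.7) in frame 1 and (8.1, 4.6) in frame 2.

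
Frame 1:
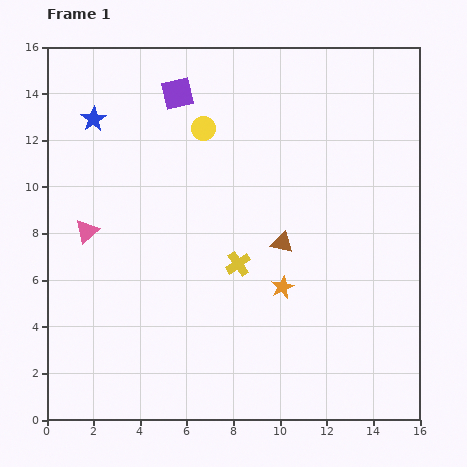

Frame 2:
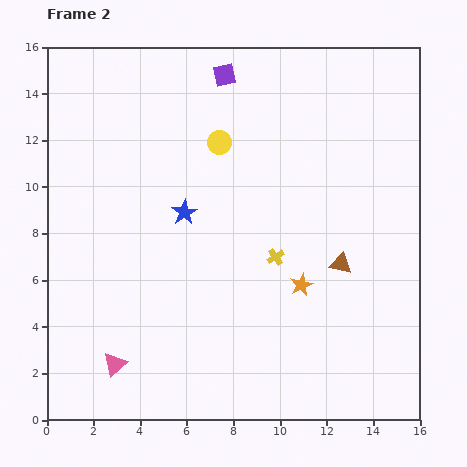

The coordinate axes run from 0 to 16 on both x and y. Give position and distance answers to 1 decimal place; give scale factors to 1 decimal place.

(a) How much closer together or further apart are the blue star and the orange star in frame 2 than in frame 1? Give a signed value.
-4.9

Distance in frame 1: 10.8. Distance in frame 2: 5.9.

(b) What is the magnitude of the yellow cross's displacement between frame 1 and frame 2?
1.6

The yellow cross moved from (8.2, 6.7) to (9.8, 7.0), a distance of √(1.6² + 0.3²) ≈ 1.6.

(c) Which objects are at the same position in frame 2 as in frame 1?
none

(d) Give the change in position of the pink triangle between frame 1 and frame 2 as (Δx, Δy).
(1.2, -5.7)

The pink triangle was at (1.7, 8.1) in frame 1 and (2.9, 2.4) in frame 2.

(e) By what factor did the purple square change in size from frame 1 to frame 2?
0.7×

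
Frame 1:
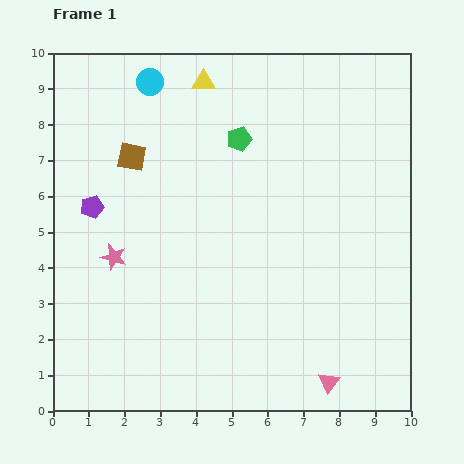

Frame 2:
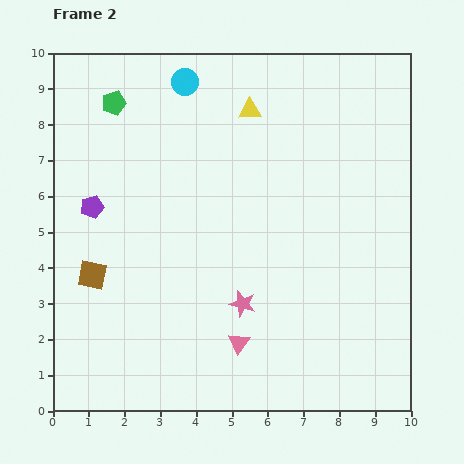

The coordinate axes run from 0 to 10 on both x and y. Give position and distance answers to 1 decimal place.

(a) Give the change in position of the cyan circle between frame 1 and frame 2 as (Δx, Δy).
(1.0, 0.0)

The cyan circle was at (2.7, 9.2) in frame 1 and (3.7, 9.2) in frame 2.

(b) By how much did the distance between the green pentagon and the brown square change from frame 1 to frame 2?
+1.8

Distance in frame 1: 3.0. Distance in frame 2: 4.8.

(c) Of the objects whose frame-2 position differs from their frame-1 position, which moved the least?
the cyan circle

(moved 1.0)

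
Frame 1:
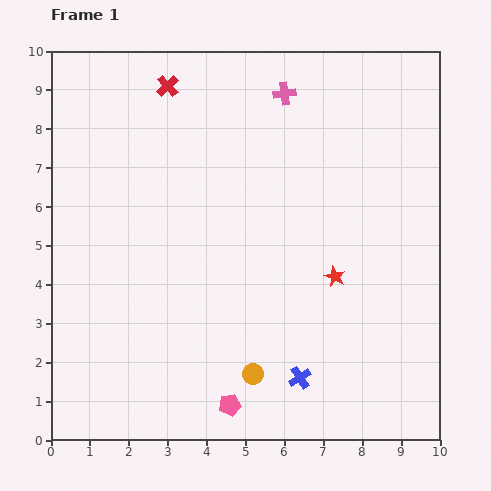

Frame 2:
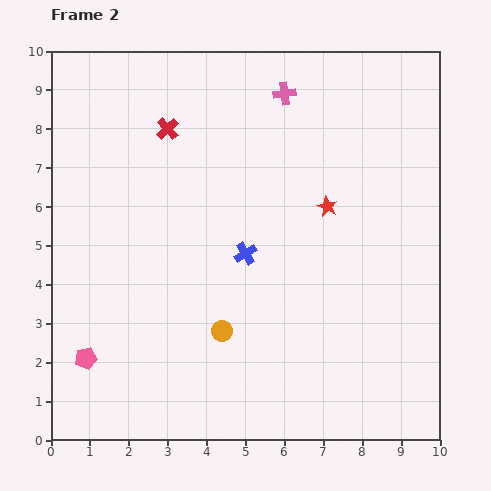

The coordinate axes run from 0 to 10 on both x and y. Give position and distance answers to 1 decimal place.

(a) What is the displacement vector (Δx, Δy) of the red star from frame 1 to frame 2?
(-0.2, 1.8)

The red star was at (7.3, 4.2) in frame 1 and (7.1, 6.0) in frame 2.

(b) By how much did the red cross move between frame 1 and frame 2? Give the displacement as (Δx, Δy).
(0.0, -1.1)

The red cross was at (3.0, 9.1) in frame 1 and (3.0, 8.0) in frame 2.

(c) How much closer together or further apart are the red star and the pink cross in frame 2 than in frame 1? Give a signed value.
-1.8

Distance in frame 1: 4.9. Distance in frame 2: 3.1.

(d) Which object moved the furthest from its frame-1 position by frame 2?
the pink pentagon

(moved 3.9; next 3.5)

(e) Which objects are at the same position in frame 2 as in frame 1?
the pink cross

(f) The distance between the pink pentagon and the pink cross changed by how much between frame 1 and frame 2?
+0.4

Distance in frame 1: 8.1. Distance in frame 2: 8.5.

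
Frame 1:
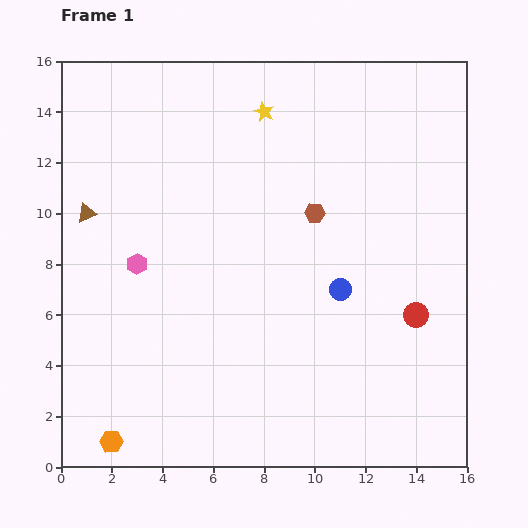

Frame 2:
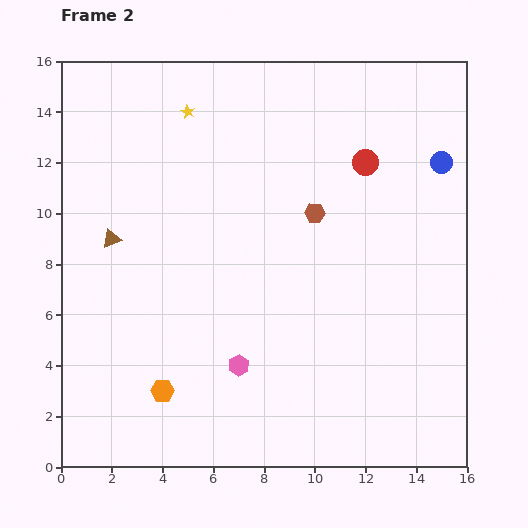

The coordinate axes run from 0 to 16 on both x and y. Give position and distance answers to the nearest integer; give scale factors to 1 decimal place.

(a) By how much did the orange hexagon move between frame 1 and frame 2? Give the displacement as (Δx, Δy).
(2, 2)

The orange hexagon was at (2, 1) in frame 1 and (4, 3) in frame 2.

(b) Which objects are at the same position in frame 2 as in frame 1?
the brown hexagon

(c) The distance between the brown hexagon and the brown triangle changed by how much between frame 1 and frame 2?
-1

Distance in frame 1: 9. Distance in frame 2: 8.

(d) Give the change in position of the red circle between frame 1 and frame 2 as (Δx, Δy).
(-2, 6)

The red circle was at (14, 6) in frame 1 and (12, 12) in frame 2.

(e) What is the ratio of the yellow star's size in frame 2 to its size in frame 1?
0.7×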